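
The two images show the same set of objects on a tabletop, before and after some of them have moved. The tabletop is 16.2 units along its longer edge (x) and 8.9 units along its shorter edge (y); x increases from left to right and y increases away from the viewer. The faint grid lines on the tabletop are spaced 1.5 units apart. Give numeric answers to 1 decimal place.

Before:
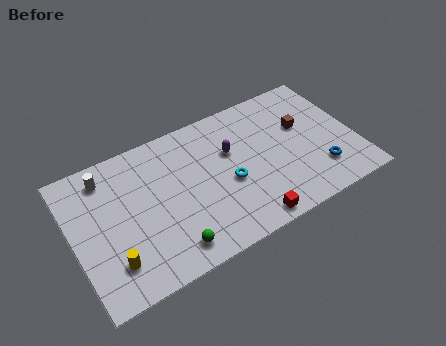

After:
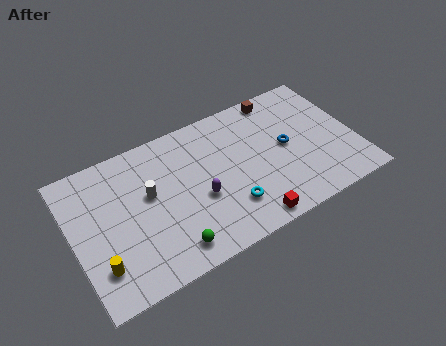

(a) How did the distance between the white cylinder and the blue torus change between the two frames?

-4.9

Before: roughly 12.8 units apart; after: 7.9. That's 4.9 units closer together.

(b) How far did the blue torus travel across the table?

2.9

From (13.9, 2.2) to (12.3, 4.6), the blue torus covered √(1.6² + 2.4²) ≈ 2.9 units.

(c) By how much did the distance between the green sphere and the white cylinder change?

-2.8

The distance was about 6.7 in the first image and 3.9 in the second, so they moved 2.8 units closer together.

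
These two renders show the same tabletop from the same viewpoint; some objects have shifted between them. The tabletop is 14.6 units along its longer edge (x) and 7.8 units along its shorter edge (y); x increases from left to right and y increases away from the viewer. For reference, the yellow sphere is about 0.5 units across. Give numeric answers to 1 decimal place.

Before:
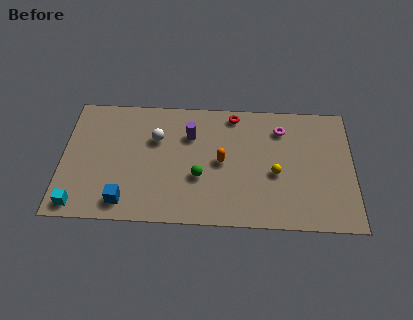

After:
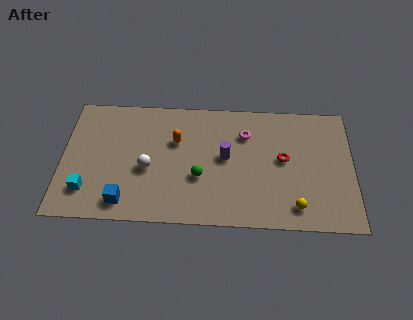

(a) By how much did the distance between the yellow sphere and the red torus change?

-1.2

They were about 4.2 units apart before and 3.0 after — 1.2 units closer together.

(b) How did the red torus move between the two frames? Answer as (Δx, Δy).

(2.5, -2.7)

The red torus was at about (8.6, 6.9) and moved to about (11.1, 4.2).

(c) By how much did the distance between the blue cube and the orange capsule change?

-0.9

Before: roughly 5.5 units apart; after: 4.6. That's 0.9 units closer together.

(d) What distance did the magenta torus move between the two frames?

1.8

The magenta torus was near (11.0, 6.1) before and (9.2, 5.7) after, so it travelled √(1.8² + 0.4²) ≈ 1.8 units.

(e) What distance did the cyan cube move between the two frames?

1.0

From (0.9, 0.9) to (1.3, 1.8), the cyan cube covered √(0.4² + 0.9²) ≈ 1.0 units.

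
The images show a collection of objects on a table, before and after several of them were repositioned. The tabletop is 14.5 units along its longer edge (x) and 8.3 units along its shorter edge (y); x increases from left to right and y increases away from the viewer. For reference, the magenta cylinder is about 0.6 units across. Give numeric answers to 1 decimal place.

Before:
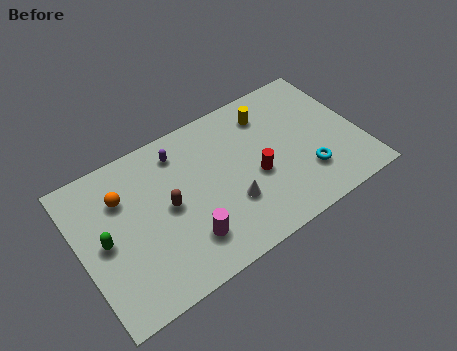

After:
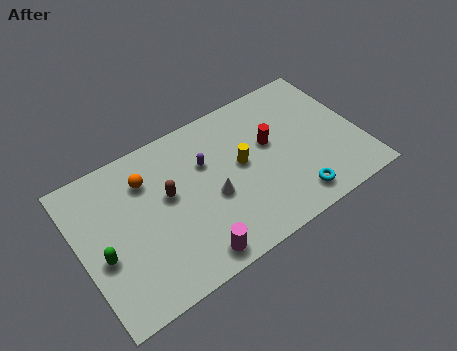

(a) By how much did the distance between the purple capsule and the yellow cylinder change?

-2.7

Before: roughly 4.7 units apart; after: 2.0. That's 2.7 units closer together.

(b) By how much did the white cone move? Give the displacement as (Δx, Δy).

(-0.8, 0.8)

The white cone started near (7.5, 2.7) and ended near (6.7, 3.5).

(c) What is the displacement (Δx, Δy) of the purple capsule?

(1.2, -1.3)

The purple capsule started near (5.5, 6.8) and ended near (6.7, 5.5).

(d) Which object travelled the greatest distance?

the yellow cylinder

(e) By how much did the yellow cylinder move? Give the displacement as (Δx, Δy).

(-1.8, -2.1)

The yellow cylinder was at about (10.2, 6.6) and moved to about (8.4, 4.5).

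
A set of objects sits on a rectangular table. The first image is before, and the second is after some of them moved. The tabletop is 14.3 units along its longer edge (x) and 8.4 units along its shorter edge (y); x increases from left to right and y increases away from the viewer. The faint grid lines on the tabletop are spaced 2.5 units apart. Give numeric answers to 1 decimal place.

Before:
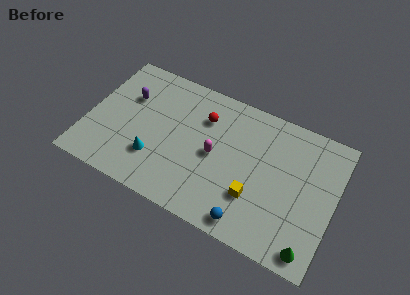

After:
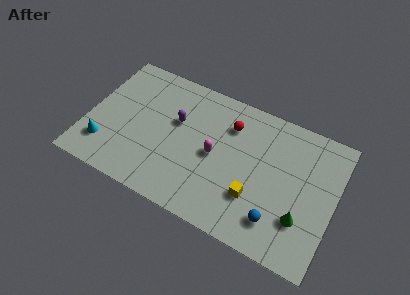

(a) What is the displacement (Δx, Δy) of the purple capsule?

(2.9, -0.4)

The purple capsule started near (2.1, 5.6) and ended near (5.0, 5.2).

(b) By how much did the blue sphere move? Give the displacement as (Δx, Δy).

(1.5, 0.8)

The blue sphere started near (9.8, 1.0) and ended near (11.3, 1.8).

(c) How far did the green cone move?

1.7

From (13.3, 1.0) to (12.6, 2.5), the green cone covered √(0.7² + 1.5²) ≈ 1.7 units.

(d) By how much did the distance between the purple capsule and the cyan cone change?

+1.2

The distance was about 3.8 in the first image and 5.0 in the second, so they moved 1.2 units further apart.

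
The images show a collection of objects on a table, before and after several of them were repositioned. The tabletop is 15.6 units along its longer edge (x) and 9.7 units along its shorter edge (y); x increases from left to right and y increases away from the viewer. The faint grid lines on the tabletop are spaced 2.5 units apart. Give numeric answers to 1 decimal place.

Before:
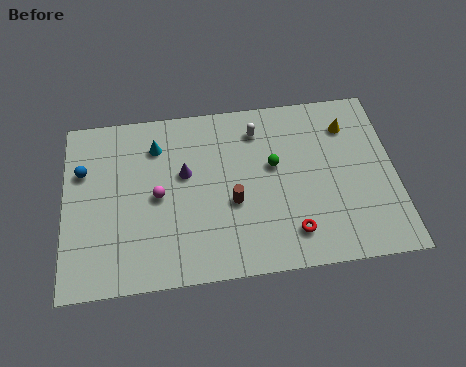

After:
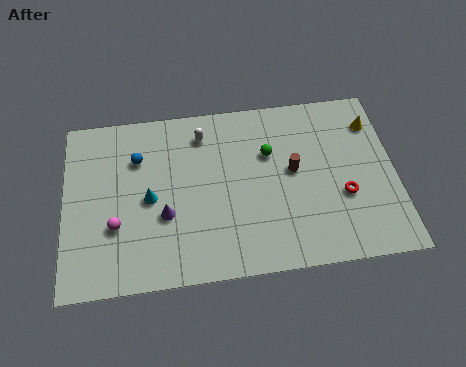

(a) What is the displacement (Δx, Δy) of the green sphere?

(-0.2, 0.7)

From the two frames, the green sphere sits at roughly (9.9, 5.7) before and (9.7, 6.4) after.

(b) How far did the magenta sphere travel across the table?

2.4

The magenta sphere moved from about (4.4, 4.7) to (2.4, 3.3), a distance of √(2.0² + 1.4²) ≈ 2.4.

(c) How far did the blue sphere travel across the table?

2.6

The blue sphere moved from about (0.9, 6.5) to (3.5, 6.9), a distance of √(2.6² + 0.4²) ≈ 2.6.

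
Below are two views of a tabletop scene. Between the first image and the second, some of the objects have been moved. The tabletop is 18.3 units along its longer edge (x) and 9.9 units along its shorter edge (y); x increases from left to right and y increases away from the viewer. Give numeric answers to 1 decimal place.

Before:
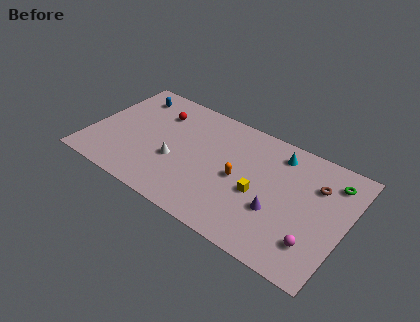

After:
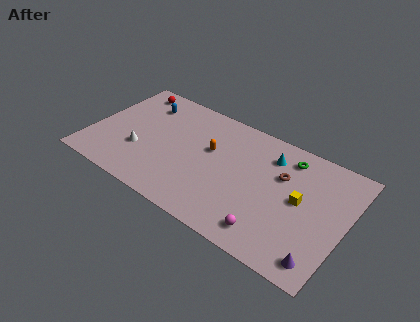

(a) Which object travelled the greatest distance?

the purple cone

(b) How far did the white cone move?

2.6

The white cone moved from about (6.3, 3.8) to (3.7, 3.4), a distance of √(2.6² + 0.4²) ≈ 2.6.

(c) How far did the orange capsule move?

2.6

From (10.8, 4.7) to (8.5, 6.0), the orange capsule covered √(2.3² + 1.3²) ≈ 2.6 units.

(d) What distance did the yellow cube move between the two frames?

3.0

From (12.3, 4.2) to (15.1, 5.2), the yellow cube covered √(2.8² + 1.0²) ≈ 3.0 units.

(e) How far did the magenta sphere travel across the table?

3.1

The magenta sphere was near (16.5, 2.4) before and (13.5, 1.6) after, so it travelled √(3.0² + 0.8²) ≈ 3.1 units.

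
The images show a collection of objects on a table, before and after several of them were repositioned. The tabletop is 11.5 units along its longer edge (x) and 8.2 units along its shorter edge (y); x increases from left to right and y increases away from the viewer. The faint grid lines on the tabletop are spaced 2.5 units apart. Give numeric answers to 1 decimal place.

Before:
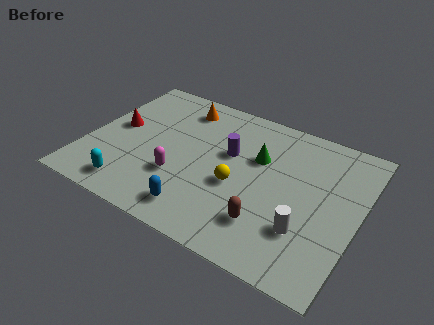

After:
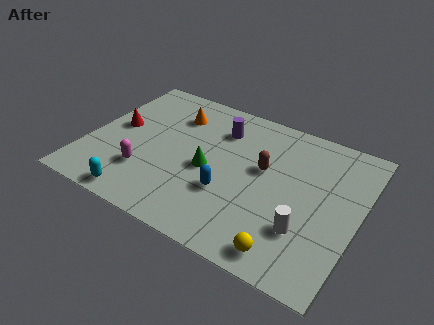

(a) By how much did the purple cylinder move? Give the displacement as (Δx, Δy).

(-0.6, 1.2)

The purple cylinder was at about (5.9, 5.0) and moved to about (5.3, 6.2).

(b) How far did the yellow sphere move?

3.5

The yellow sphere was near (6.5, 3.4) before and (9.0, 1.0) after, so it travelled √(2.5² + 2.4²) ≈ 3.5 units.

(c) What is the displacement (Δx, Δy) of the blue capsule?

(1.0, 1.5)

The blue capsule was at about (5.2, 1.3) and moved to about (6.2, 2.8).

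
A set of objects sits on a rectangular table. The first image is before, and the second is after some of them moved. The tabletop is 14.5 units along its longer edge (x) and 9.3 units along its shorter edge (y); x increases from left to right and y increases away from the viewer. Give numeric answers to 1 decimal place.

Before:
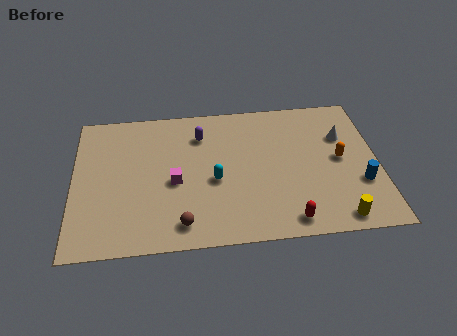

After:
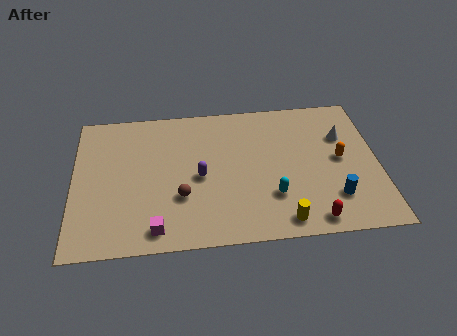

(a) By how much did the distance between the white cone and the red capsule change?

-0.3

They were about 5.9 units apart before and 5.6 after — 0.3 units closer together.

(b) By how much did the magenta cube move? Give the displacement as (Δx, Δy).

(-0.9, -2.9)

From the two frames, the magenta cube sits at roughly (4.8, 4.1) before and (3.9, 1.2) after.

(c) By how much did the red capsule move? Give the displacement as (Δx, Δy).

(1.1, -0.1)

The red capsule was at about (10.1, 1.1) and moved to about (11.2, 1.0).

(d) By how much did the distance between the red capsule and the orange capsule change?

-0.4

The distance was about 4.5 in the first image and 4.1 in the second, so they moved 0.4 units closer together.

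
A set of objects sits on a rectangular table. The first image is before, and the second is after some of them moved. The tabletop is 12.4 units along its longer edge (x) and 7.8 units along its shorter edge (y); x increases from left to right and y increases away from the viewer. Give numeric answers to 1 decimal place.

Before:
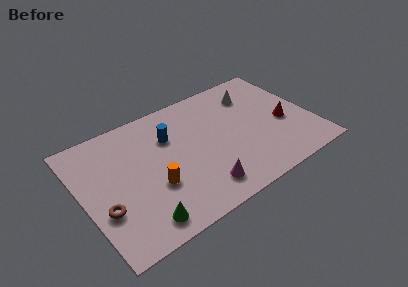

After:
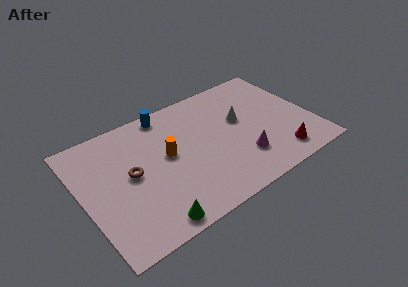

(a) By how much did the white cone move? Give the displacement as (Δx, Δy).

(-1.0, -1.4)

The white cone started near (9.7, 6.0) and ended near (8.7, 4.6).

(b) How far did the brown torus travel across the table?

2.2

From (0.9, 2.7) to (2.6, 4.1), the brown torus covered √(1.7² + 1.4²) ≈ 2.2 units.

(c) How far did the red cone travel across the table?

2.1

From (10.9, 3.3) to (10.2, 1.3), the red cone covered √(0.7² + 2.0²) ≈ 2.1 units.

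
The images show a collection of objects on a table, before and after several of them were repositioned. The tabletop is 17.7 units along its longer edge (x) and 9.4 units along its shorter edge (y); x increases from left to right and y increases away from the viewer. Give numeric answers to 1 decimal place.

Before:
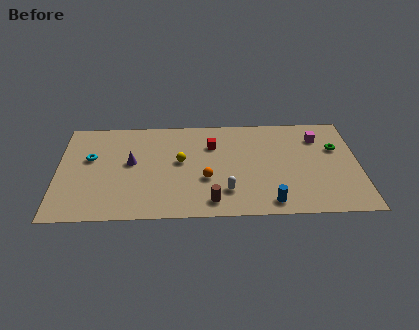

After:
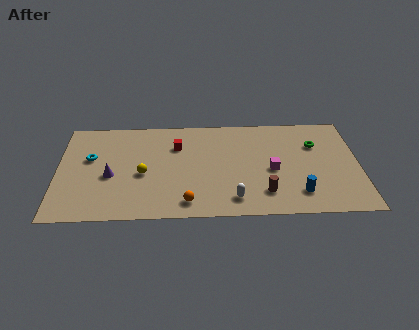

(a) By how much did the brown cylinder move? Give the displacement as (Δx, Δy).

(3.1, 0.7)

From the two frames, the brown cylinder sits at roughly (9.0, 1.4) before and (12.1, 2.1) after.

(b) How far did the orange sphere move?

2.4

The orange sphere was near (8.7, 3.5) before and (7.6, 1.4) after, so it travelled √(1.1² + 2.1²) ≈ 2.4 units.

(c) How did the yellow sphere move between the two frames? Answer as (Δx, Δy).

(-2.2, -1.1)

The yellow sphere was at about (7.2, 5.2) and moved to about (5.0, 4.1).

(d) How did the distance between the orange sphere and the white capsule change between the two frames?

+1.0

They were about 1.7 units apart before and 2.7 after — 1.0 units further apart.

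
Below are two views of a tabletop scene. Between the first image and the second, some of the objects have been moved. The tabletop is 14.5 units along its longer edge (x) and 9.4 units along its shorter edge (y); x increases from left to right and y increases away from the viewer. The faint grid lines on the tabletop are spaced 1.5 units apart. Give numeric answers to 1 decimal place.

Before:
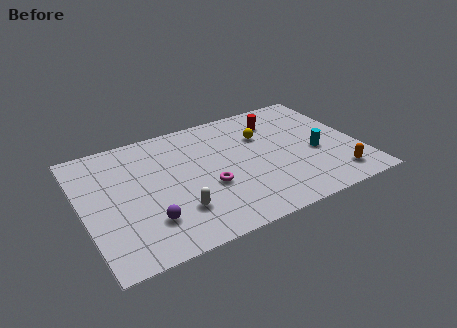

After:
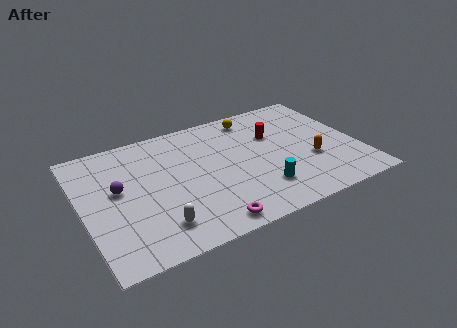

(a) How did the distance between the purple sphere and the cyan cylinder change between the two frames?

-1.5

Before: roughly 9.2 units apart; after: 7.7. That's 1.5 units closer together.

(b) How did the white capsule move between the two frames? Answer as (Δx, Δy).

(-1.1, -0.6)

The white capsule started near (4.6, 2.5) and ended near (3.5, 1.9).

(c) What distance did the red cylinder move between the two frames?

1.1

The red cylinder was near (10.6, 7.3) before and (10.3, 6.2) after, so it travelled √(0.3² + 1.1²) ≈ 1.1 units.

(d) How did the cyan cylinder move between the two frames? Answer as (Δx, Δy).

(-3.2, -1.6)

The cyan cylinder started near (12.2, 3.9) and ended near (9.0, 2.3).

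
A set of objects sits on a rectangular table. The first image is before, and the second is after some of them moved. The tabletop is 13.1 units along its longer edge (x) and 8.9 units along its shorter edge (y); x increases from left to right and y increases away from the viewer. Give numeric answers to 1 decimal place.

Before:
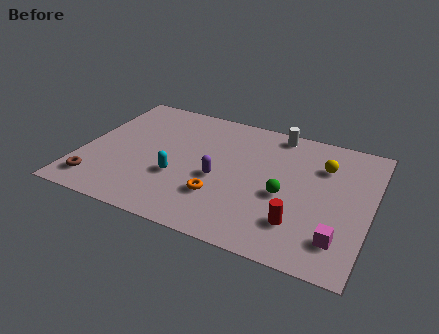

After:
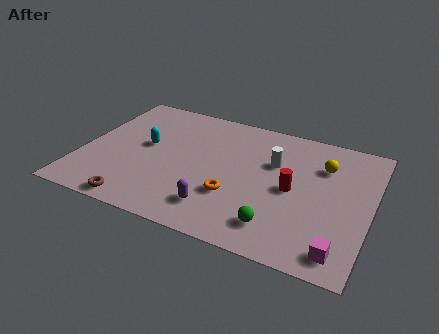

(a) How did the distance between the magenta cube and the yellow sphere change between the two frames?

+0.7

They were about 4.6 units apart before and 5.3 after — 0.7 units further apart.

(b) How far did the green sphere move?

2.1

The green sphere moved from about (9.3, 3.8) to (9.2, 1.7), a distance of √(0.1² + 2.1²) ≈ 2.1.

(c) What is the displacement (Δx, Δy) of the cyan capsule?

(-1.7, 1.7)

From the two frames, the cyan capsule sits at roughly (4.5, 3.2) before and (2.8, 4.9) after.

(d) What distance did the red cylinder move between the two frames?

2.2

The red cylinder was near (10.1, 2.2) before and (9.6, 4.3) after, so it travelled √(0.5² + 2.1²) ≈ 2.2 units.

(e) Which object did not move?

the yellow sphere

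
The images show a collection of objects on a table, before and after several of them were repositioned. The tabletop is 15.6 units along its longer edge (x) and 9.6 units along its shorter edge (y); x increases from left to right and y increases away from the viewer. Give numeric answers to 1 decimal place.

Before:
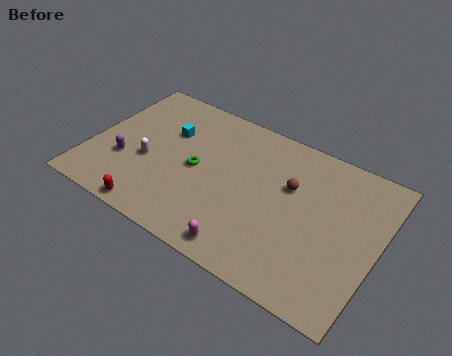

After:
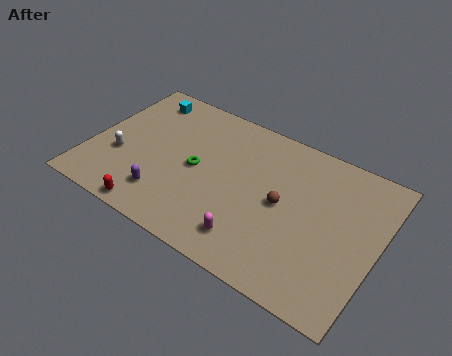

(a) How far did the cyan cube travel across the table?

2.5

The cyan cube moved from about (3.9, 6.4) to (2.1, 8.1), a distance of √(1.8² + 1.7²) ≈ 2.5.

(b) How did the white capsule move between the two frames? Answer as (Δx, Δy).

(-1.5, -0.4)

From the two frames, the white capsule sits at roughly (3.2, 3.9) before and (1.7, 3.5) after.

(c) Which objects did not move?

the green torus and the red capsule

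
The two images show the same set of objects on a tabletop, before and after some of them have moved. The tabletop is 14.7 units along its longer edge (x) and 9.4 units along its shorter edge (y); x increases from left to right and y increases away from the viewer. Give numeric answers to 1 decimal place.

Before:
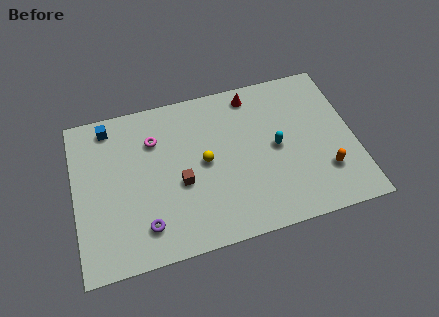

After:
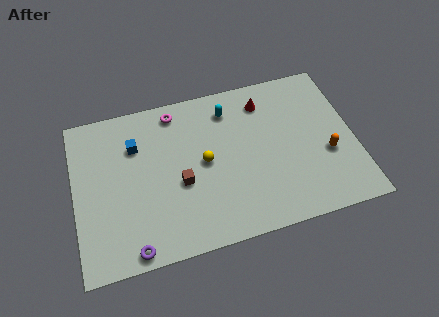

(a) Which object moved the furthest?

the cyan capsule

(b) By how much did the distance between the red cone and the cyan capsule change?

-1.7

They were about 3.6 units apart before and 1.9 after — 1.7 units closer together.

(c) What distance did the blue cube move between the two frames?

2.0

The blue cube was near (2.0, 8.2) before and (3.3, 6.7) after, so it travelled √(1.3² + 1.5²) ≈ 2.0 units.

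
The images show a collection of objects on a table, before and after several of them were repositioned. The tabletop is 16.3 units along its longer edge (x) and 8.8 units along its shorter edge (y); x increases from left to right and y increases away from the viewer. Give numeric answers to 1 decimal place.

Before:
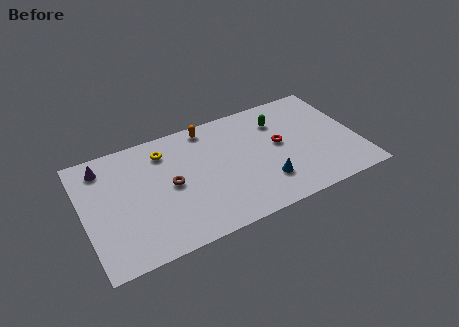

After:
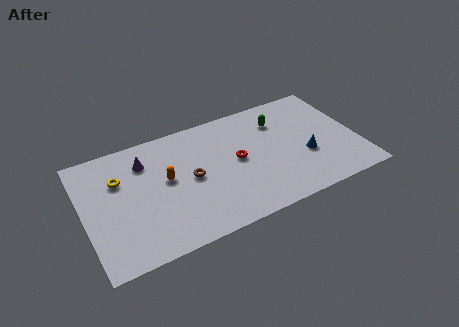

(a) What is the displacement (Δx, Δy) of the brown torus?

(1.2, 0.0)

The brown torus was at about (5.1, 4.4) and moved to about (6.3, 4.4).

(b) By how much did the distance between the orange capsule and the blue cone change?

+2.2

The distance was about 6.2 in the first image and 8.4 in the second, so they moved 2.2 units further apart.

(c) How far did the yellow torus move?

3.0

The yellow torus moved from about (5.0, 7.0) to (2.2, 6.0), a distance of √(2.8² + 1.0²) ≈ 3.0.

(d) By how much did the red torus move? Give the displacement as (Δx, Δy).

(-2.6, -0.2)

The red torus was at about (11.7, 4.8) and moved to about (9.1, 4.6).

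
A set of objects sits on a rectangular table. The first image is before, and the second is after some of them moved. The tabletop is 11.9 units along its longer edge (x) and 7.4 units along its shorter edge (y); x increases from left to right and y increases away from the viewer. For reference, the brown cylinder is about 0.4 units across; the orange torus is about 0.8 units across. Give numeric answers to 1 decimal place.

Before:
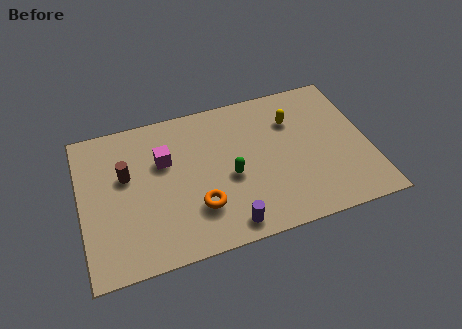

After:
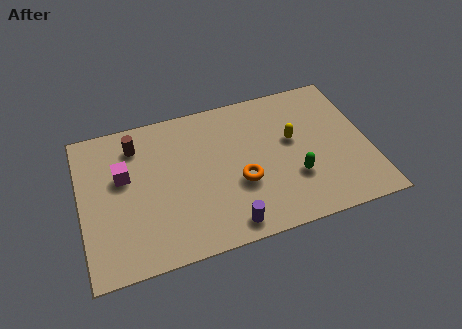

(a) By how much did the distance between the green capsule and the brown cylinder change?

+2.8

Before: roughly 4.4 units apart; after: 7.2. That's 2.8 units further apart.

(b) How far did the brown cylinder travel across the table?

1.5

The brown cylinder was near (1.9, 4.5) before and (2.4, 5.9) after, so it travelled √(0.5² + 1.4²) ≈ 1.5 units.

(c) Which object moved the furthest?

the green capsule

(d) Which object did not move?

the purple cylinder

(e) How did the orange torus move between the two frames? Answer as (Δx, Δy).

(1.8, 0.7)

The orange torus started near (4.7, 2.1) and ended near (6.5, 2.8).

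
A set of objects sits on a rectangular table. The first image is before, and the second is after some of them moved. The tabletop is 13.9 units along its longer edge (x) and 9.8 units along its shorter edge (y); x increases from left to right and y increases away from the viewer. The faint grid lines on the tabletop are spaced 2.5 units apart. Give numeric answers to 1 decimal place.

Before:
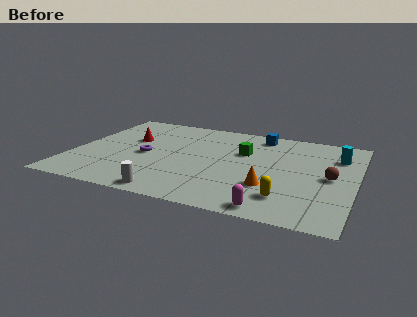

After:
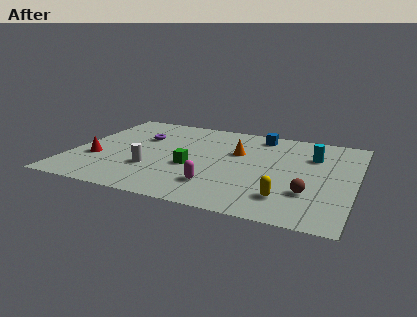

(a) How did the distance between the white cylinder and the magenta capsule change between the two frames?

-1.5

They were about 4.9 units apart before and 3.4 after — 1.5 units closer together.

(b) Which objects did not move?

the blue cube and the yellow capsule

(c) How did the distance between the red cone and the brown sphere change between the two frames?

+0.3

They were about 10.2 units apart before and 10.5 after — 0.3 units further apart.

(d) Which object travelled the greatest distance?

the orange cone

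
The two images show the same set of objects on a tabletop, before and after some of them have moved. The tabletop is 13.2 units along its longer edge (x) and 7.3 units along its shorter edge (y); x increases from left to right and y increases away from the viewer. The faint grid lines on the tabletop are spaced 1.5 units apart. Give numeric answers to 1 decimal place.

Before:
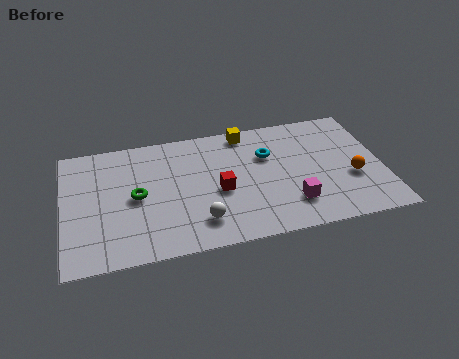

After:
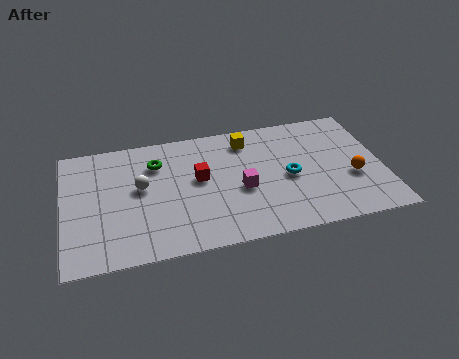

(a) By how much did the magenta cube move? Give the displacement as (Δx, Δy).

(-2.0, 1.3)

The magenta cube was at about (9.3, 1.8) and moved to about (7.3, 3.1).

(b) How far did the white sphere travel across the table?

3.4

The white sphere moved from about (5.5, 1.6) to (3.2, 4.1), a distance of √(2.3² + 2.5²) ≈ 3.4.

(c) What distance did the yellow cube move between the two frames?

0.5

From (7.7, 6.5) to (7.7, 6.0), the yellow cube covered √(0.0² + 0.5²) ≈ 0.5 units.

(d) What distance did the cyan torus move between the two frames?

1.7

The cyan torus was near (8.5, 4.9) before and (9.3, 3.4) after, so it travelled √(0.8² + 1.5²) ≈ 1.7 units.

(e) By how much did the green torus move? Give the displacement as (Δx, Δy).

(0.9, 1.8)

The green torus started near (3.0, 3.6) and ended near (3.9, 5.4).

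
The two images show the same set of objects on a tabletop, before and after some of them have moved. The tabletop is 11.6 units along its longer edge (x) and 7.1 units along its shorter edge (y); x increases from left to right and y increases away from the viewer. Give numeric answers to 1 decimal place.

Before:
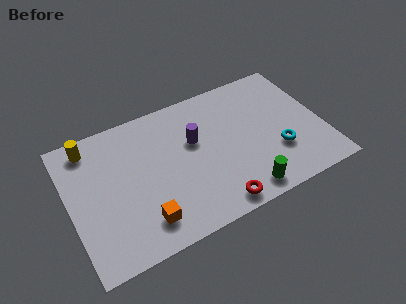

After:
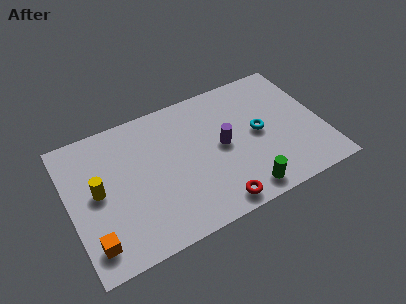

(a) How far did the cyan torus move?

1.5

From (9.4, 2.3) to (8.7, 3.6), the cyan torus covered √(0.7² + 1.3²) ≈ 1.5 units.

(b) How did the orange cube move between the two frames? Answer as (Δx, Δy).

(-2.3, -0.1)

From the two frames, the orange cube sits at roughly (3.1, 1.4) before and (0.8, 1.3) after.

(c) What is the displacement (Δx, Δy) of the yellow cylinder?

(0.1, -2.4)

From the two frames, the yellow cylinder sits at roughly (1.2, 6.1) before and (1.3, 3.7) after.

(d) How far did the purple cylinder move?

1.4

The purple cylinder moved from about (5.8, 4.4) to (7.0, 3.6), a distance of √(1.2² + 0.8²) ≈ 1.4.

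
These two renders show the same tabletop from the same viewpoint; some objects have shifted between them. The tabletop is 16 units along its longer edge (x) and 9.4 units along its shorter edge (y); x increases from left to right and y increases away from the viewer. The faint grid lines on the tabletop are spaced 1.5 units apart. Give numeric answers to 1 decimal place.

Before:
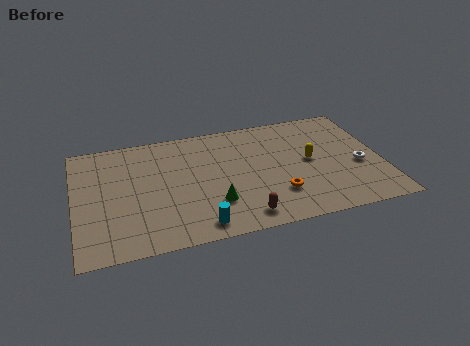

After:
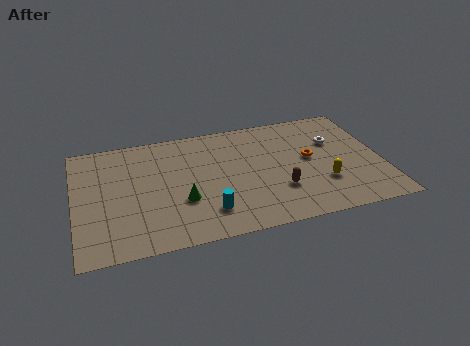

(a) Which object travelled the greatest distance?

the orange torus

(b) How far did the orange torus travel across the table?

3.1

From (10.4, 2.6) to (12.3, 5.1), the orange torus covered √(1.9² + 2.5²) ≈ 3.1 units.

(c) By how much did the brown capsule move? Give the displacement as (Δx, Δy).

(2.0, 1.6)

From the two frames, the brown capsule sits at roughly (8.5, 1.3) before and (10.5, 2.9) after.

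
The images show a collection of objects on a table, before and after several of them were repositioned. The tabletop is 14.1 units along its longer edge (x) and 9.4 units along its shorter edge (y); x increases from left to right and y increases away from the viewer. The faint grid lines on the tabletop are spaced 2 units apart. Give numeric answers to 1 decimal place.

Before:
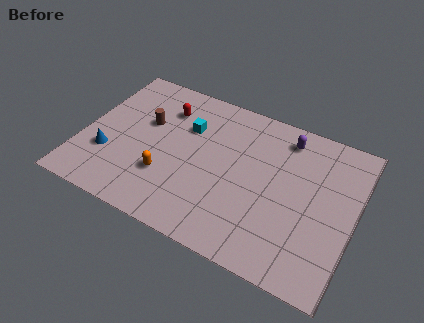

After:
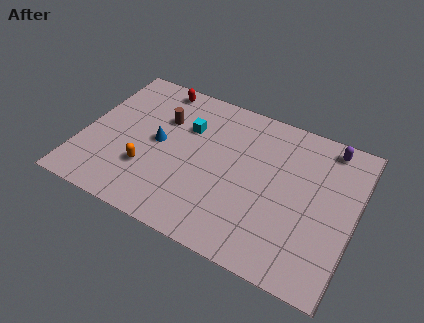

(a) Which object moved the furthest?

the blue cone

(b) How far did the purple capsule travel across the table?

2.2

The purple capsule was near (10.2, 7.9) before and (12.4, 8.3) after, so it travelled √(2.2² + 0.4²) ≈ 2.2 units.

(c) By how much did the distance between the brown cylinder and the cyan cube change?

-0.9

The distance was about 2.2 in the first image and 1.3 in the second, so they moved 0.9 units closer together.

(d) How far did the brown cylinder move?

1.0

From (3.1, 5.8) to (3.9, 6.4), the brown cylinder covered √(0.8² + 0.6²) ≈ 1.0 units.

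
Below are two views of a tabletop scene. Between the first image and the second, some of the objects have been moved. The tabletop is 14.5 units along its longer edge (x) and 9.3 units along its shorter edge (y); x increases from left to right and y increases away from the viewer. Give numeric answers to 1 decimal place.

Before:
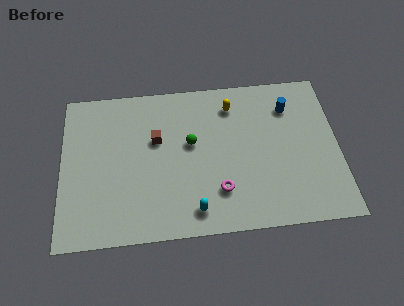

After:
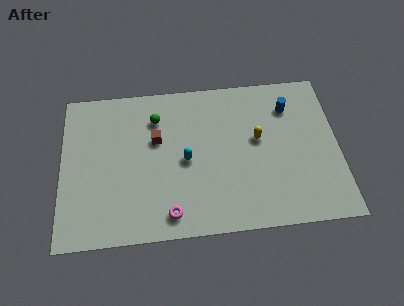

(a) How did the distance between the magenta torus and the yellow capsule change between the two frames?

+1.0

The distance was about 5.2 in the first image and 6.2 in the second, so they moved 1.0 units further apart.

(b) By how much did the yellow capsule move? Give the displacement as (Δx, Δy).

(1.3, -2.2)

The yellow capsule was at about (9.0, 7.5) and moved to about (10.3, 5.3).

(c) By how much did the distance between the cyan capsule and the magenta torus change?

+1.6

They were about 1.6 units apart before and 3.2 after — 1.6 units further apart.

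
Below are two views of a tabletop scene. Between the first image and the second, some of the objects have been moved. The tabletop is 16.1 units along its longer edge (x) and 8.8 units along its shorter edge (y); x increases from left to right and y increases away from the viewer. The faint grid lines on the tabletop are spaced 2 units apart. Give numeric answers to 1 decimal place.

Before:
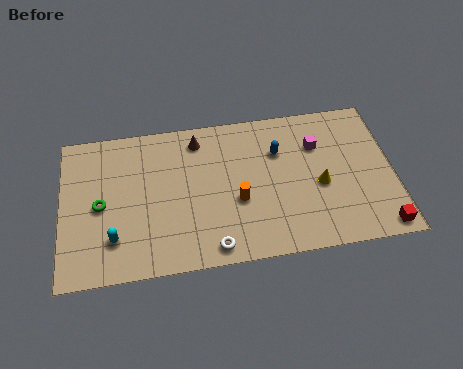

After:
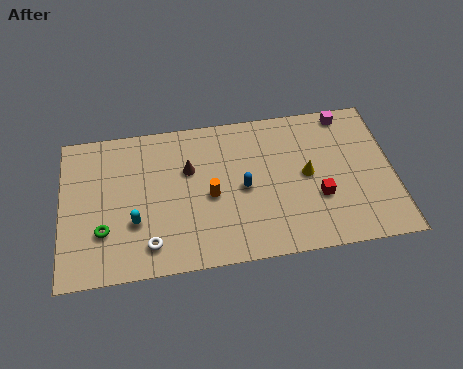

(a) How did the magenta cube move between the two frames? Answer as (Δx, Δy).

(1.5, 1.7)

The magenta cube started near (12.5, 6.2) and ended near (14.0, 7.9).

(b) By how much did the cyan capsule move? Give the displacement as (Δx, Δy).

(1.0, 0.8)

The cyan capsule was at about (2.5, 2.2) and moved to about (3.5, 3.0).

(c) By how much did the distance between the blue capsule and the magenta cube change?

+4.5

Before: roughly 1.9 units apart; after: 6.4. That's 4.5 units further apart.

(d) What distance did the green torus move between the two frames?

1.5

The green torus moved from about (1.9, 4.2) to (2.0, 2.7), a distance of √(0.1² + 1.5²) ≈ 1.5.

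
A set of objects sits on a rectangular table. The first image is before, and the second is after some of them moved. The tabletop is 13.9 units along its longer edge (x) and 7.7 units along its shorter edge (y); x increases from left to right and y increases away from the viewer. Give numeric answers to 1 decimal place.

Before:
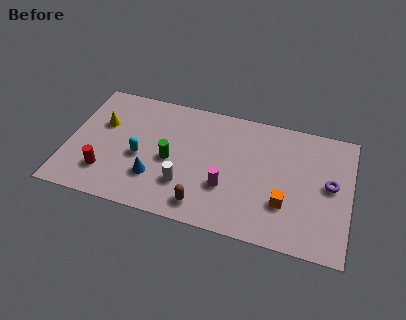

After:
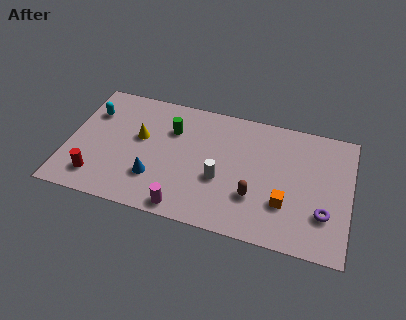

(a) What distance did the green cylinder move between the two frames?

1.9

The green cylinder was near (5.1, 3.5) before and (5.0, 5.4) after, so it travelled √(0.1² + 1.9²) ≈ 1.9 units.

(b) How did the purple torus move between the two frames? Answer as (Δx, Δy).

(-0.2, -1.8)

The purple torus was at about (12.9, 4.1) and moved to about (12.7, 2.3).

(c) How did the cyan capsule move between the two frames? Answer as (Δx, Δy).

(-2.6, 2.2)

The cyan capsule was at about (3.6, 3.3) and moved to about (1.0, 5.5).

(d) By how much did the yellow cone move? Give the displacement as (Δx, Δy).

(1.9, -0.4)

The yellow cone started near (1.6, 4.9) and ended near (3.5, 4.5).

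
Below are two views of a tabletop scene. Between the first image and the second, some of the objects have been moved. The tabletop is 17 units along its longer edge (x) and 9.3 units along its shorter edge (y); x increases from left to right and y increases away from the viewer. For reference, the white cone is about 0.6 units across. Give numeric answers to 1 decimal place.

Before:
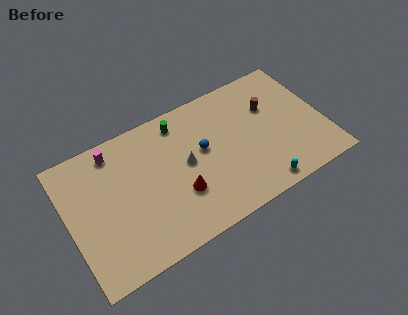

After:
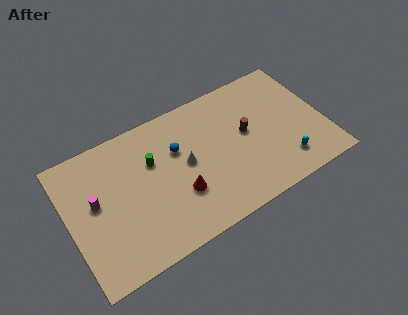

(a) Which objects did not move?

the white cone and the red cone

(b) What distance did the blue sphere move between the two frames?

1.8

The blue sphere was near (9.0, 5.3) before and (7.4, 6.1) after, so it travelled √(1.6² + 0.8²) ≈ 1.8 units.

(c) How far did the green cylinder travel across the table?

2.8

From (7.8, 7.9) to (5.7, 6.1), the green cylinder covered √(2.1² + 1.8²) ≈ 2.8 units.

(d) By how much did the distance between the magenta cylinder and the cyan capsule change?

+1.4

Before: roughly 11.2 units apart; after: 12.6. That's 1.4 units further apart.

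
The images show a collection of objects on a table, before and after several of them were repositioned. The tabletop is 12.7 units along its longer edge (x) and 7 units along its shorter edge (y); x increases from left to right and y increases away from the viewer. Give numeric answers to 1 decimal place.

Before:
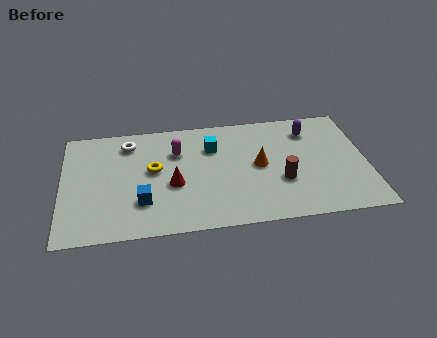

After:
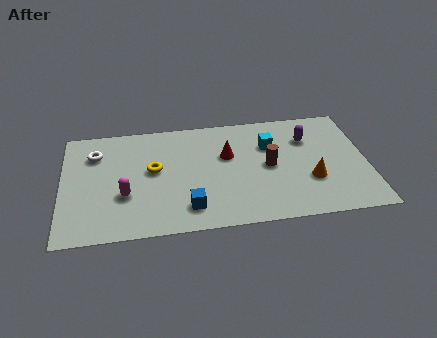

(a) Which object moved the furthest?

the magenta capsule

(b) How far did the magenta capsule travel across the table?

3.3

The magenta capsule was near (4.8, 4.9) before and (2.6, 2.5) after, so it travelled √(2.2² + 2.4²) ≈ 3.3 units.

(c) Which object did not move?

the yellow torus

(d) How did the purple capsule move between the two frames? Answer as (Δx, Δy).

(-0.1, -0.5)

The purple capsule started near (10.4, 5.5) and ended near (10.3, 5.0).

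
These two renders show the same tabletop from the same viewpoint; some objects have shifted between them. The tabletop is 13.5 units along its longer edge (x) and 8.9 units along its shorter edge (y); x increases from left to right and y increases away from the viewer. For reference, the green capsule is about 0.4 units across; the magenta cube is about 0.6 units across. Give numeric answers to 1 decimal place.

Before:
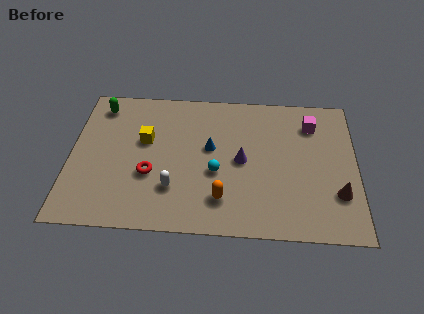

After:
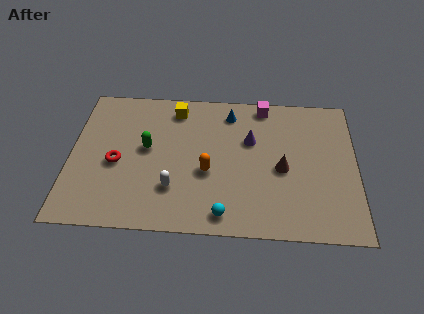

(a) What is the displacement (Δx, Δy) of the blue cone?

(0.9, 2.3)

From the two frames, the blue cone sits at roughly (6.6, 5.1) before and (7.5, 7.4) after.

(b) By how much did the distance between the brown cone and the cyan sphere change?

-1.8

They were about 5.8 units apart before and 4.0 after — 1.8 units closer together.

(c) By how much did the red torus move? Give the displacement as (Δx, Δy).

(-1.6, 0.6)

From the two frames, the red torus sits at roughly (3.8, 3.3) before and (2.2, 3.9) after.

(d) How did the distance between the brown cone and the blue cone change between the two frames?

-2.3

The distance was about 6.5 in the first image and 4.2 in the second, so they moved 2.3 units closer together.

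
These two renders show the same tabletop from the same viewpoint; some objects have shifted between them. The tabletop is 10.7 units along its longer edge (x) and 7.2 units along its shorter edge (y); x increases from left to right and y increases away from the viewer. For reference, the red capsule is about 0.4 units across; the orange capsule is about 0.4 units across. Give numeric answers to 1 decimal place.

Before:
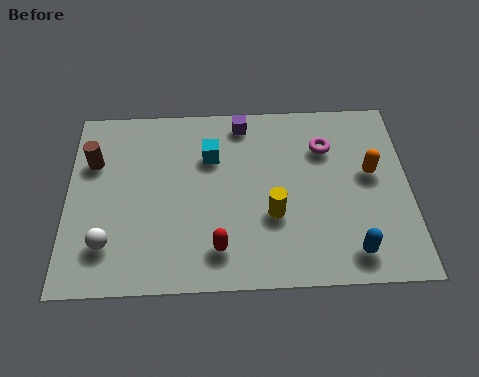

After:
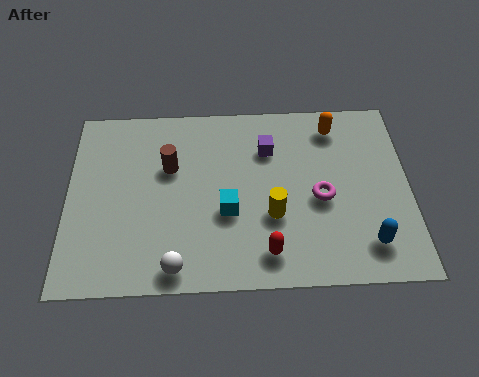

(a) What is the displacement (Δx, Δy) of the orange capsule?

(-1.1, 1.9)

From the two frames, the orange capsule sits at roughly (9.5, 4.1) before and (8.4, 6.0) after.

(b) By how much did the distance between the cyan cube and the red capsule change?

-1.6

They were about 3.6 units apart before and 2.0 after — 1.6 units closer together.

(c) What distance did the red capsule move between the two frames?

1.5

The red capsule was near (4.7, 1.4) before and (6.2, 1.2) after, so it travelled √(1.5² + 0.2²) ≈ 1.5 units.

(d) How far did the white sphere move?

2.3

From (1.3, 1.7) to (3.4, 0.8), the white sphere covered √(2.1² + 0.9²) ≈ 2.3 units.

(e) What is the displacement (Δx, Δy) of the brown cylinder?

(2.4, -0.3)

From the two frames, the brown cylinder sits at roughly (0.8, 4.9) before and (3.2, 4.6) after.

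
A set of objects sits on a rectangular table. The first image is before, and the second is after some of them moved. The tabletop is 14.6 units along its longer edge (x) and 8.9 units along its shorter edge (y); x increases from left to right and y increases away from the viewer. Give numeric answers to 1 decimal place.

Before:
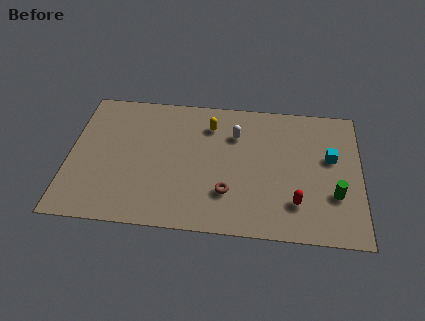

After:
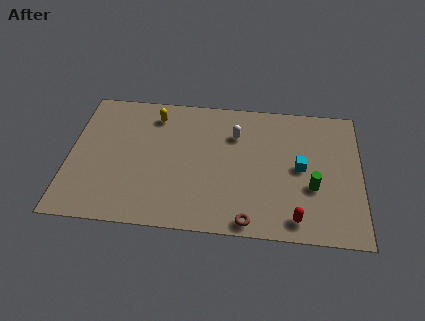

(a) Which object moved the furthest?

the yellow capsule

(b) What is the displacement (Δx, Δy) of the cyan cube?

(-1.5, -0.8)

The cyan cube started near (13.1, 5.3) and ended near (11.6, 4.5).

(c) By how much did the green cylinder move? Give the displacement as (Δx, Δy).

(-1.1, 0.4)

The green cylinder started near (13.3, 2.9) and ended near (12.2, 3.3).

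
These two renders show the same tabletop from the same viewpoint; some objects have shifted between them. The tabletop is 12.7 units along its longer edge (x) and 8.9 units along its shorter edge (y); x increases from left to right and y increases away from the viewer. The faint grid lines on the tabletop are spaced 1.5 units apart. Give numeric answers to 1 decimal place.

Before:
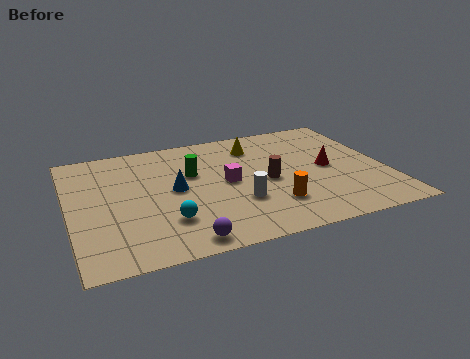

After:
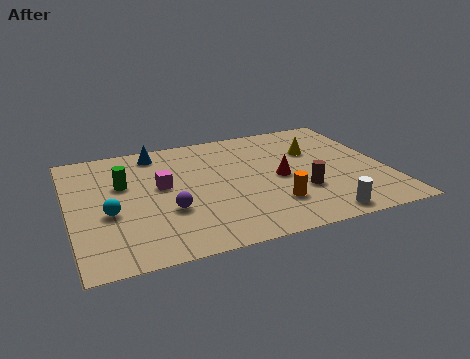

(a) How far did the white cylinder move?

3.6

The white cylinder moved from about (6.6, 2.9) to (9.6, 0.9), a distance of √(3.0² + 2.0²) ≈ 3.6.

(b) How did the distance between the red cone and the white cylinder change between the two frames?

-0.6

The distance was about 4.1 in the first image and 3.5 in the second, so they moved 0.6 units closer together.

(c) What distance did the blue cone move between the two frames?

3.1

From (4.2, 4.6) to (3.7, 7.7), the blue cone covered √(0.5² + 3.1²) ≈ 3.1 units.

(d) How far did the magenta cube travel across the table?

2.6

From (6.3, 4.5) to (3.7, 5.0), the magenta cube covered √(2.6² + 0.5²) ≈ 2.6 units.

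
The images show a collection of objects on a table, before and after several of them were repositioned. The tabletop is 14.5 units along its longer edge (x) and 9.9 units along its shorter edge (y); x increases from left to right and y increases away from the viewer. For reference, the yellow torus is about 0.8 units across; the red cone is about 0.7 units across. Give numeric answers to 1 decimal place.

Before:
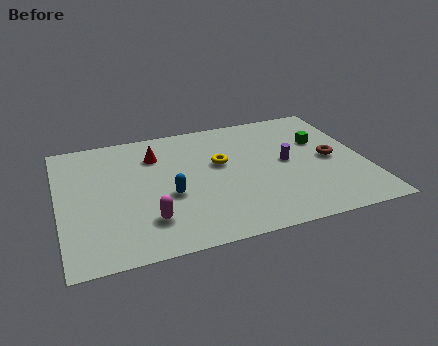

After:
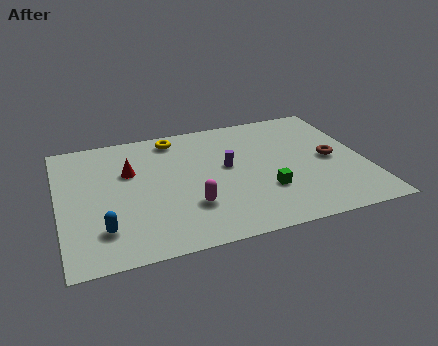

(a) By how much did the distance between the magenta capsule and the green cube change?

-5.9

Before: roughly 9.5 units apart; after: 3.6. That's 5.9 units closer together.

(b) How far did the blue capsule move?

3.6

The blue capsule was near (5.1, 4.0) before and (1.9, 2.3) after, so it travelled √(3.2² + 1.7²) ≈ 3.6 units.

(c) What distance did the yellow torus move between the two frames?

3.4

The yellow torus was near (7.7, 5.9) before and (5.7, 8.6) after, so it travelled √(2.0² + 2.7²) ≈ 3.4 units.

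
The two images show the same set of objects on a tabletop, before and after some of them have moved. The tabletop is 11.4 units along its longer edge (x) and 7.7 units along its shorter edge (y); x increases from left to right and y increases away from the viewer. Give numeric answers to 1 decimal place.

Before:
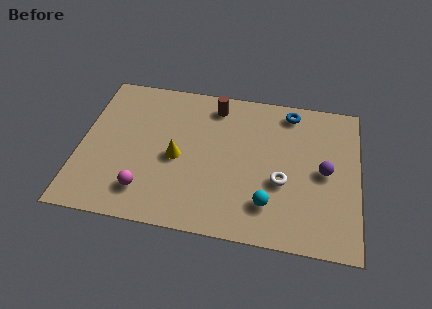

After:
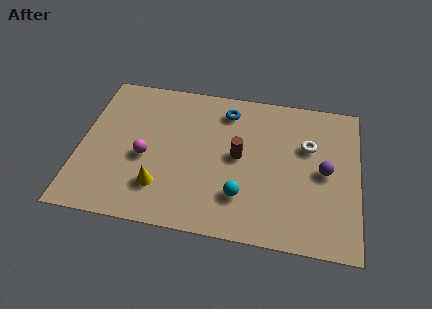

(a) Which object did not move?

the purple sphere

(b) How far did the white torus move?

2.2

From (8.3, 3.0) to (9.3, 5.0), the white torus covered √(1.0² + 2.0²) ≈ 2.2 units.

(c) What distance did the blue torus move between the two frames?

2.6

From (8.5, 6.7) to (5.9, 6.3), the blue torus covered √(2.6² + 0.4²) ≈ 2.6 units.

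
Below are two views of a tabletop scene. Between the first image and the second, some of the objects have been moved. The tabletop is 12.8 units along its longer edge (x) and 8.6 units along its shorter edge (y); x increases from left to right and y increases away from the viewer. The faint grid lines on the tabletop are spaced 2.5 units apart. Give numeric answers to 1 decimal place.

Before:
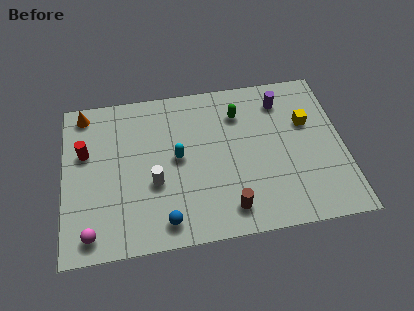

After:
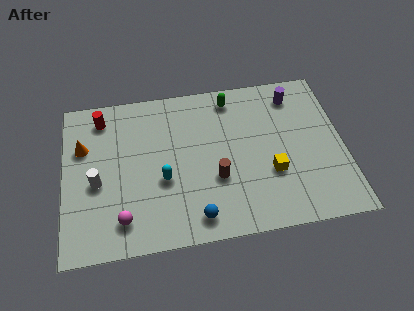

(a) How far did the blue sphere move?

1.4

From (4.5, 1.2) to (5.9, 1.2), the blue sphere covered √(1.4² + 0.0²) ≈ 1.4 units.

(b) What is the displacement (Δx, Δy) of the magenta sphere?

(1.4, 0.5)

The magenta sphere was at about (1.2, 1.1) and moved to about (2.6, 1.6).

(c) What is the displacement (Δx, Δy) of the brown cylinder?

(-0.5, 1.7)

From the two frames, the brown cylinder sits at roughly (7.4, 1.4) before and (6.9, 3.1) after.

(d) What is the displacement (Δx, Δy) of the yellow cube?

(-1.8, -2.5)

From the two frames, the yellow cube sits at roughly (11.2, 5.5) before and (9.4, 3.0) after.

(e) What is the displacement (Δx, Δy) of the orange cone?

(-0.1, -1.9)

The orange cone was at about (1.0, 7.6) and moved to about (0.9, 5.7).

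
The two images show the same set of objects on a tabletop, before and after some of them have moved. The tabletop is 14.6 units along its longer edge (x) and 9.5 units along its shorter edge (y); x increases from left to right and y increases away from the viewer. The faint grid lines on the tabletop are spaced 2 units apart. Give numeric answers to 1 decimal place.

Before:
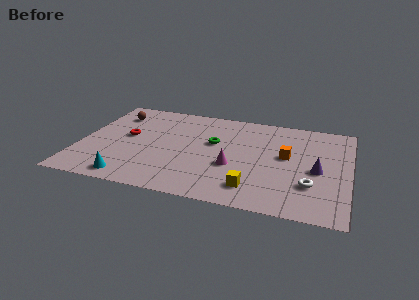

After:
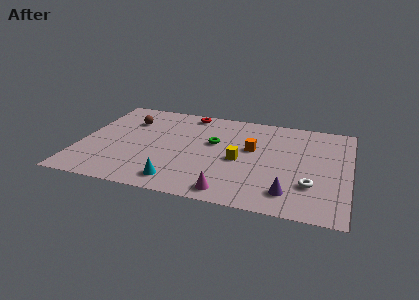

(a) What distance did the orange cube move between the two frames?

1.9

From (11.2, 5.3) to (9.3, 5.6), the orange cube covered √(1.9² + 0.3²) ≈ 1.9 units.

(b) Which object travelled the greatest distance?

the red torus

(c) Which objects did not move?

the green torus and the white torus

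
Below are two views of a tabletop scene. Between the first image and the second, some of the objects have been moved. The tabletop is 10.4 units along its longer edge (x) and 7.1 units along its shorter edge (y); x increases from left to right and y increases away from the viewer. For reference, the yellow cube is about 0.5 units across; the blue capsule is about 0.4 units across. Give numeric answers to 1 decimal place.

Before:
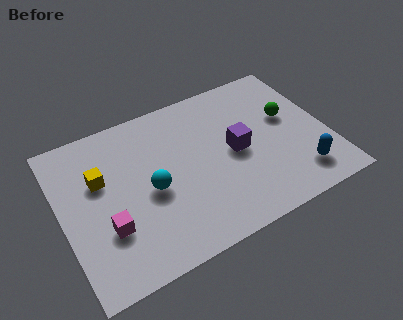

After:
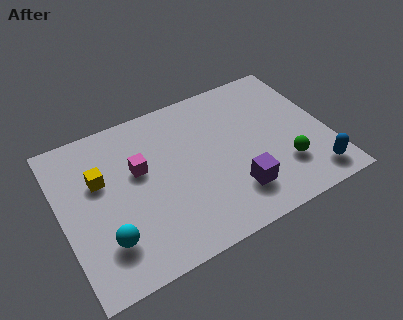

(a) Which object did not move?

the yellow cube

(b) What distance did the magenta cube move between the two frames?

2.5

The magenta cube moved from about (1.6, 2.3) to (3.1, 4.3), a distance of √(1.5² + 2.0²) ≈ 2.5.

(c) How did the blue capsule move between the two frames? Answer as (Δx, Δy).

(0.5, -0.3)

From the two frames, the blue capsule sits at roughly (9.0, 1.4) before and (9.5, 1.1) after.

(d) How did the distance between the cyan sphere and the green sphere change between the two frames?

+1.3

The distance was about 5.7 in the first image and 7.0 in the second, so they moved 1.3 units further apart.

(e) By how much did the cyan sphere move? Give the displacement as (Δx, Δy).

(-1.9, -1.4)

The cyan sphere started near (3.4, 3.2) and ended near (1.5, 1.8).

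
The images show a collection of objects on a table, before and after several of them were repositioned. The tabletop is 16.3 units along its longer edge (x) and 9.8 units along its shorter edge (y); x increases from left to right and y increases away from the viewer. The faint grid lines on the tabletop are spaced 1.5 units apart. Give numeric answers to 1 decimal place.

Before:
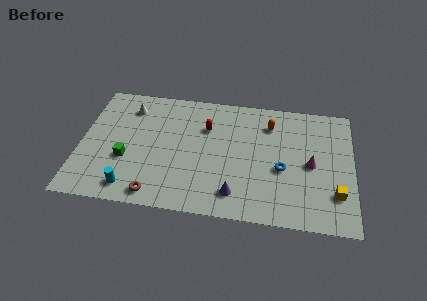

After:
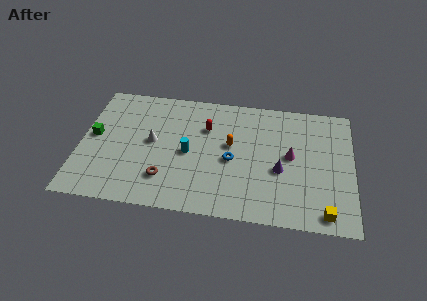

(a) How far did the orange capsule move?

3.0

From (11.3, 7.6) to (9.0, 5.6), the orange capsule covered √(2.3² + 2.0²) ≈ 3.0 units.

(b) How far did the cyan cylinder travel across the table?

4.6

The cyan cylinder was near (3.2, 1.4) before and (6.5, 4.6) after, so it travelled √(3.3² + 3.2²) ≈ 4.6 units.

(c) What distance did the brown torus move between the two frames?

1.4

From (4.7, 1.1) to (5.2, 2.4), the brown torus covered √(0.5² + 1.3²) ≈ 1.4 units.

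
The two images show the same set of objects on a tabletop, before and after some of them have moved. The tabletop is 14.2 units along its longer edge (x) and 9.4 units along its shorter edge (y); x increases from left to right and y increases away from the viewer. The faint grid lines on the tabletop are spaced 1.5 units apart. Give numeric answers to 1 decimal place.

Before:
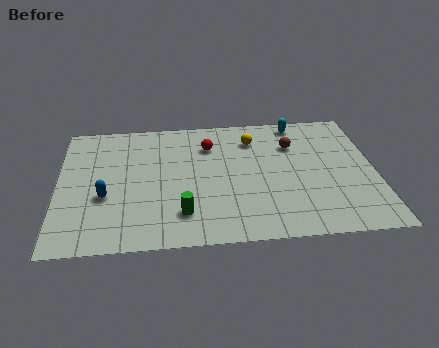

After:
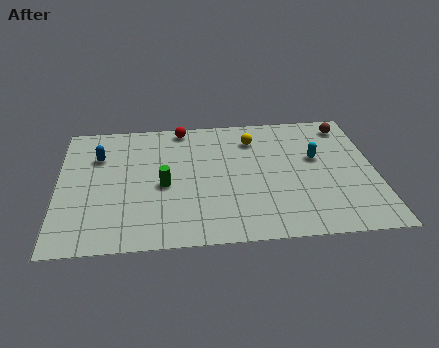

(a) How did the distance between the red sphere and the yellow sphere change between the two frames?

+1.4

The distance was about 2.0 in the first image and 3.4 in the second, so they moved 1.4 units further apart.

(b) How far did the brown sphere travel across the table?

2.8

The brown sphere was near (10.6, 6.7) before and (13.1, 8.0) after, so it travelled √(2.5² + 1.3²) ≈ 2.8 units.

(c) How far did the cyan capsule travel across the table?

2.9

From (10.9, 8.4) to (11.6, 5.6), the cyan capsule covered √(0.7² + 2.8²) ≈ 2.9 units.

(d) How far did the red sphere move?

1.9

The red sphere was near (6.8, 7.0) before and (5.6, 8.5) after, so it travelled √(1.2² + 1.5²) ≈ 1.9 units.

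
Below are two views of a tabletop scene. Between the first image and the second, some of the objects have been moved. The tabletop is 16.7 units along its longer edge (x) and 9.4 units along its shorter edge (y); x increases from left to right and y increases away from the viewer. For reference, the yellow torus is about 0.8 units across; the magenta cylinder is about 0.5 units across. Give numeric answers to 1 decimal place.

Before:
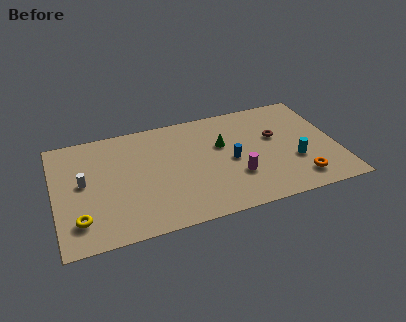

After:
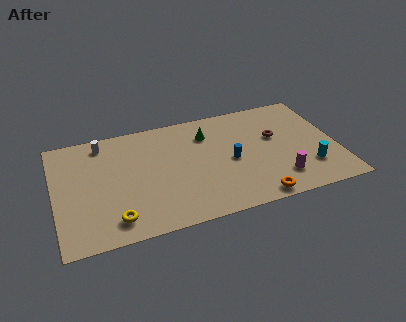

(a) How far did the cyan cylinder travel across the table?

1.1

The cyan cylinder was near (14.1, 3.3) before and (14.9, 2.5) after, so it travelled √(0.8² + 0.8²) ≈ 1.1 units.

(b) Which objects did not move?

the blue cylinder and the brown torus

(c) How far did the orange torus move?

2.8

The orange torus moved from about (14.2, 1.7) to (11.5, 0.9), a distance of √(2.7² + 0.8²) ≈ 2.8.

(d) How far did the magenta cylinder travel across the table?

2.7

The magenta cylinder moved from about (10.6, 3.0) to (13.1, 2.1), a distance of √(2.5² + 0.9²) ≈ 2.7.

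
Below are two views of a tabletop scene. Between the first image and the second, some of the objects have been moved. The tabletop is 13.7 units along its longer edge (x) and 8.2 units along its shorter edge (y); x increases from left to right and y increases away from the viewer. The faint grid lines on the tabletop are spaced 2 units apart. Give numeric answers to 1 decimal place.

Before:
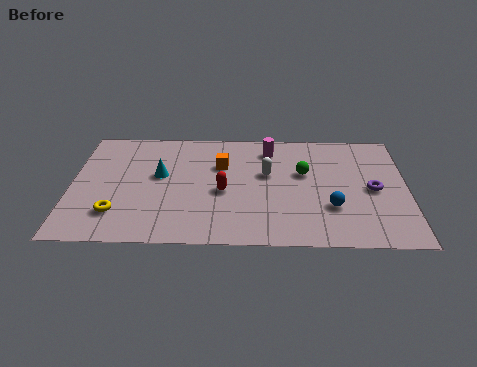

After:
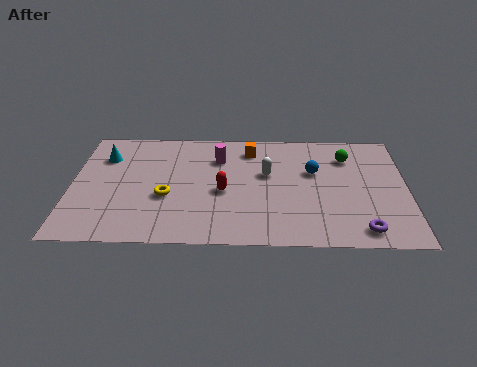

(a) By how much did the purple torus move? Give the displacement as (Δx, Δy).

(-0.5, -2.8)

The purple torus was at about (12.3, 3.9) and moved to about (11.8, 1.1).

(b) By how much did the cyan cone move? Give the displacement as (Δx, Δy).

(-2.3, 1.3)

The cyan cone was at about (3.6, 4.7) and moved to about (1.3, 6.0).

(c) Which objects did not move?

the white capsule and the red capsule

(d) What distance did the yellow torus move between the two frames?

2.3

The yellow torus moved from about (1.9, 2.0) to (3.9, 3.2), a distance of √(2.0² + 1.2²) ≈ 2.3.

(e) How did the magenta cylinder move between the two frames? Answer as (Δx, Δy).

(-2.1, -0.7)

From the two frames, the magenta cylinder sits at roughly (8.1, 6.7) before and (6.0, 6.0) after.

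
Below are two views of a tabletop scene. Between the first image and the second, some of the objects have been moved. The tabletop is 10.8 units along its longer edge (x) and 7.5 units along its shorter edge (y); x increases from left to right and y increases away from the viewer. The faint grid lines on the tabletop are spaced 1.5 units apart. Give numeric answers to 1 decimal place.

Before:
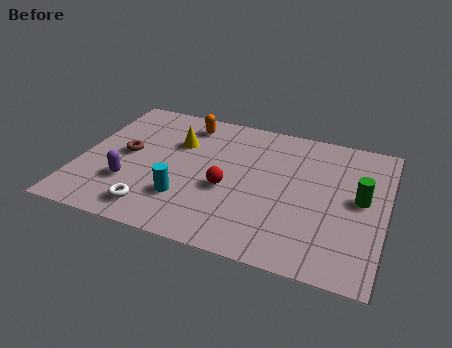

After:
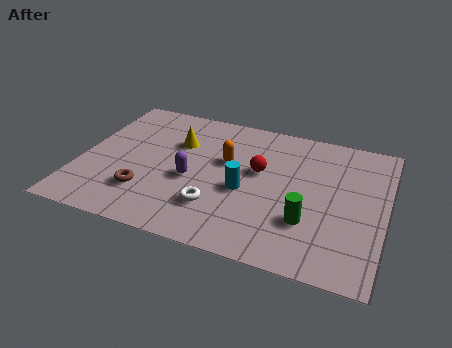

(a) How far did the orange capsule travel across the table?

2.3

From (3.5, 6.3) to (5.1, 4.6), the orange capsule covered √(1.6² + 1.7²) ≈ 2.3 units.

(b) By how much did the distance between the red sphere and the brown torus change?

+0.7

The distance was about 3.8 in the first image and 4.5 in the second, so they moved 0.7 units further apart.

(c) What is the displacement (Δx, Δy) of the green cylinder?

(-1.7, -1.7)

From the two frames, the green cylinder sits at roughly (9.9, 4.0) before and (8.2, 2.3) after.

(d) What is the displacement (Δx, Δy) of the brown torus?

(0.9, -1.9)

From the two frames, the brown torus sits at roughly (1.6, 3.9) before and (2.5, 2.0) after.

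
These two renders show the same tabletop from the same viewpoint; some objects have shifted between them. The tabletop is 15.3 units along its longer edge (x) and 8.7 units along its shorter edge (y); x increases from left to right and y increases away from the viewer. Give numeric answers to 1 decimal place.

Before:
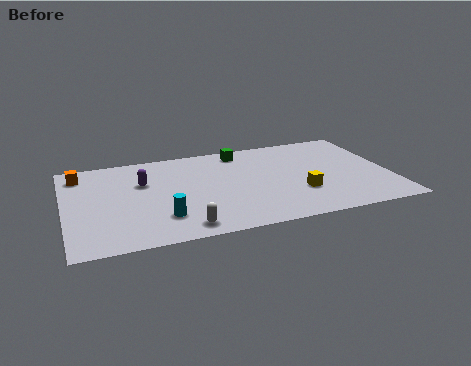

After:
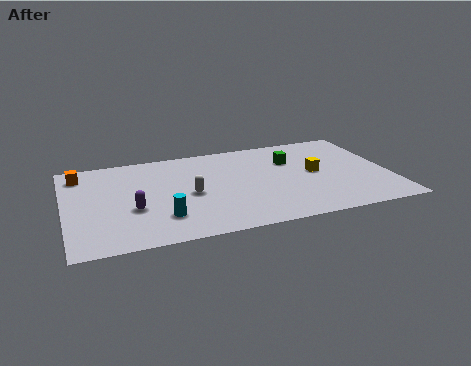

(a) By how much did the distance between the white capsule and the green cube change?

-1.8

They were about 7.2 units apart before and 5.4 after — 1.8 units closer together.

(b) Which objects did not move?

the orange cube and the cyan cylinder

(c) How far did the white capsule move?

2.9

The white capsule moved from about (5.3, 1.1) to (5.8, 4.0), a distance of √(0.5² + 2.9²) ≈ 2.9.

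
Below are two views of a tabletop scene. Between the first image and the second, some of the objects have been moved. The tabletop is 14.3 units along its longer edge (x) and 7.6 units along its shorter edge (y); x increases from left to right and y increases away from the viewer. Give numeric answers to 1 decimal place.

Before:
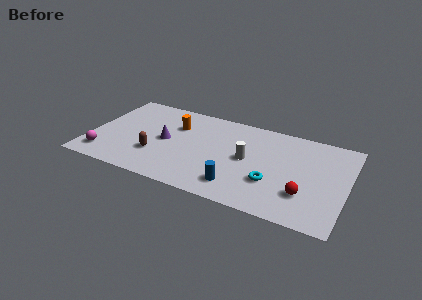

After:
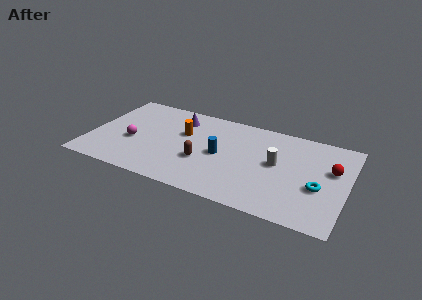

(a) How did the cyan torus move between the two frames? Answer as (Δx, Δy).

(2.5, 0.5)

The cyan torus was at about (10.3, 2.5) and moved to about (12.8, 3.0).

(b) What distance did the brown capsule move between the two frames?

2.6

The brown capsule moved from about (3.8, 2.4) to (6.4, 2.8), a distance of √(2.6² + 0.4²) ≈ 2.6.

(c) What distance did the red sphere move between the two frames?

2.8

The red sphere was near (12.1, 2.2) before and (13.4, 4.7) after, so it travelled √(1.3² + 2.5²) ≈ 2.8 units.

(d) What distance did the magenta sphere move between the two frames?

2.2

The magenta sphere was near (1.0, 1.4) before and (2.4, 3.1) after, so it travelled √(1.4² + 1.7²) ≈ 2.2 units.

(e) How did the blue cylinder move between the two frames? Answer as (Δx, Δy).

(-1.2, 2.2)

From the two frames, the blue cylinder sits at roughly (8.5, 1.5) before and (7.3, 3.7) after.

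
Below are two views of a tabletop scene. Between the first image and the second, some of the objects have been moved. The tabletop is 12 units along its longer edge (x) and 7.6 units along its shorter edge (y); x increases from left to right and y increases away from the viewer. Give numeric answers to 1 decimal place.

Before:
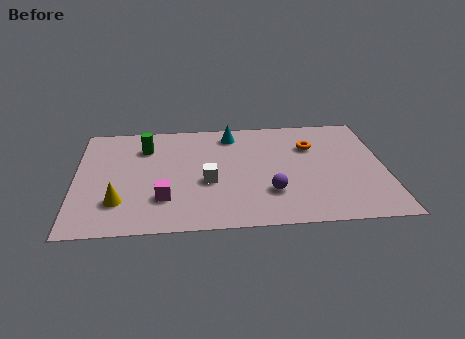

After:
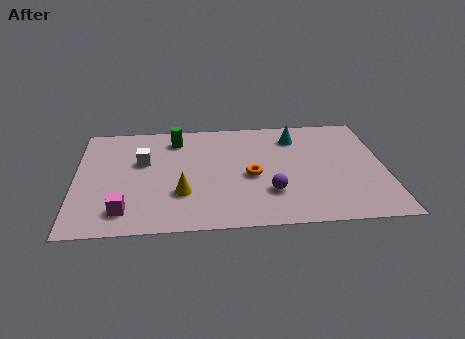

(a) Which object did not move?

the purple sphere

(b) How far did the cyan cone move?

2.5

From (6.1, 6.4) to (8.6, 6.0), the cyan cone covered √(2.5² + 0.4²) ≈ 2.5 units.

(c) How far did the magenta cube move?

1.7

From (3.4, 2.1) to (1.9, 1.4), the magenta cube covered √(1.5² + 0.7²) ≈ 1.7 units.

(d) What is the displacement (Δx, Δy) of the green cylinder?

(1.2, 0.5)

The green cylinder started near (2.7, 5.7) and ended near (3.9, 6.2).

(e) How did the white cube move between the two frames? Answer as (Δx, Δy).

(-2.5, 1.6)

From the two frames, the white cube sits at roughly (5.1, 3.1) before and (2.6, 4.7) after.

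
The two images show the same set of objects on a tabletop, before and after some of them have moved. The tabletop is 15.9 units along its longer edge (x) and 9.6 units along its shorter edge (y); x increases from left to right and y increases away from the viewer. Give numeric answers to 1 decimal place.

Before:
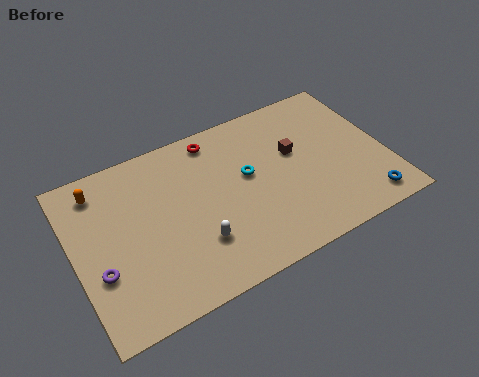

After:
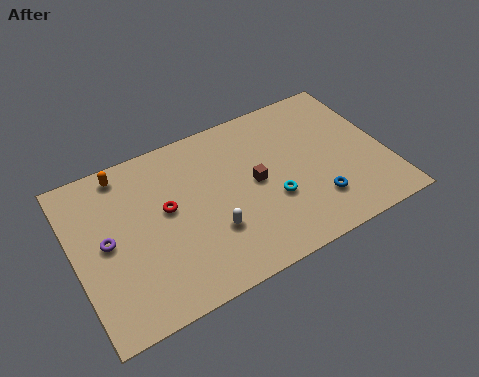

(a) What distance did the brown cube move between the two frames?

2.4

The brown cube moved from about (11.4, 5.8) to (9.2, 4.9), a distance of √(2.2² + 0.9²) ≈ 2.4.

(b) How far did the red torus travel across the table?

4.2

The red torus moved from about (7.6, 8.4) to (4.7, 5.4), a distance of √(2.9² + 3.0²) ≈ 4.2.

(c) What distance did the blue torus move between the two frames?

2.6

From (14.4, 1.3) to (12.0, 2.4), the blue torus covered √(2.4² + 1.1²) ≈ 2.6 units.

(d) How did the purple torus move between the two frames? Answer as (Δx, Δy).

(0.5, 1.5)

The purple torus was at about (1.1, 3.4) and moved to about (1.6, 4.9).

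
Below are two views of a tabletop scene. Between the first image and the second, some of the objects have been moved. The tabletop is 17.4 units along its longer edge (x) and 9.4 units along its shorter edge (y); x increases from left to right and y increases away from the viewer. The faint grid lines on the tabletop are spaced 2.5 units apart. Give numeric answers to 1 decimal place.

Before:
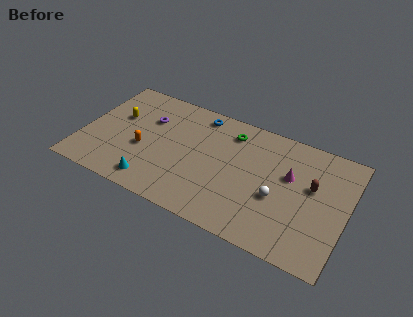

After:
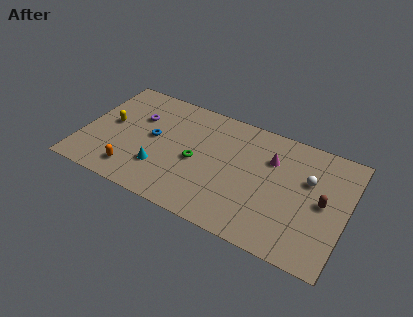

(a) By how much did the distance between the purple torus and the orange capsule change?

+2.0

The distance was about 2.6 in the first image and 4.6 in the second, so they moved 2.0 units further apart.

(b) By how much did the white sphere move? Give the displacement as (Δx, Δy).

(1.8, 2.2)

From the two frames, the white sphere sits at roughly (13.0, 3.8) before and (14.8, 6.0) after.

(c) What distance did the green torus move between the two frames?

3.8

The green torus moved from about (9.5, 7.6) to (7.6, 4.3), a distance of √(1.9² + 3.3²) ≈ 3.8.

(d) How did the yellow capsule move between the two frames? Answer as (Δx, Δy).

(-0.4, -0.8)

From the two frames, the yellow capsule sits at roughly (2.1, 5.8) before and (1.7, 5.0) after.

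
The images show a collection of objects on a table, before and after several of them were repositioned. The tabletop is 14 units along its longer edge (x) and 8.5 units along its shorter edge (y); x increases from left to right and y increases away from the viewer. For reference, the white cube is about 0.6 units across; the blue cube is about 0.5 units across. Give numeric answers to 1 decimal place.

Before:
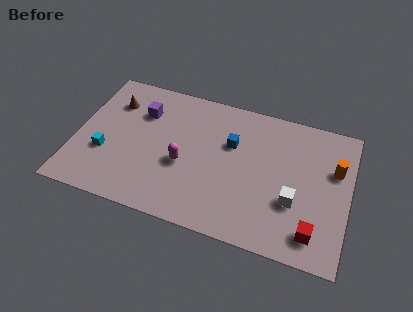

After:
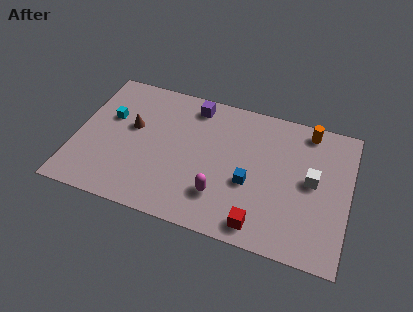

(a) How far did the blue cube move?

2.4

The blue cube moved from about (7.9, 5.5) to (9.0, 3.4), a distance of √(1.1² + 2.1²) ≈ 2.4.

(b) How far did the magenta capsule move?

2.4

The magenta capsule was near (5.6, 3.5) before and (7.6, 2.2) after, so it travelled √(2.0² + 1.3²) ≈ 2.4 units.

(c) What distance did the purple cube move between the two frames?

2.9

From (3.2, 6.1) to (5.8, 7.3), the purple cube covered √(2.6² + 1.2²) ≈ 2.9 units.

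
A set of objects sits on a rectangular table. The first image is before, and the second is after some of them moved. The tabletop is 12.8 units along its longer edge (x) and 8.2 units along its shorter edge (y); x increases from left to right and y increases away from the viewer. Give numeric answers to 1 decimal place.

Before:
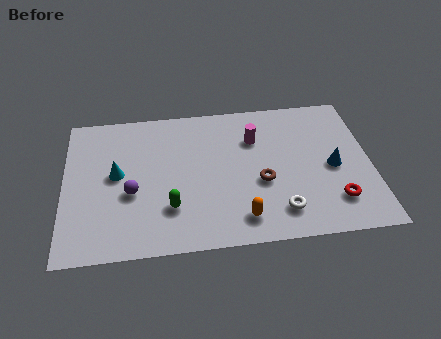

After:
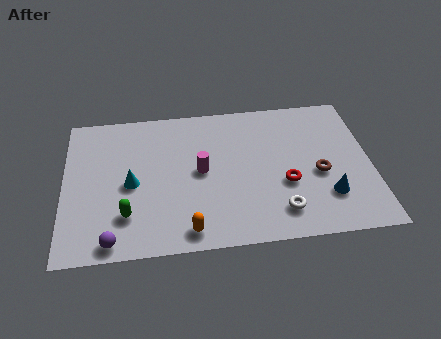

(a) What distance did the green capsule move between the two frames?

1.8

The green capsule was near (4.4, 2.3) before and (2.6, 2.1) after, so it travelled √(1.8² + 0.2²) ≈ 1.8 units.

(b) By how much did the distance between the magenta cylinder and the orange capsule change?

-1.2

They were about 4.5 units apart before and 3.3 after — 1.2 units closer together.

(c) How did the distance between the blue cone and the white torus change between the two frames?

-1.1

They were about 3.2 units apart before and 2.1 after — 1.1 units closer together.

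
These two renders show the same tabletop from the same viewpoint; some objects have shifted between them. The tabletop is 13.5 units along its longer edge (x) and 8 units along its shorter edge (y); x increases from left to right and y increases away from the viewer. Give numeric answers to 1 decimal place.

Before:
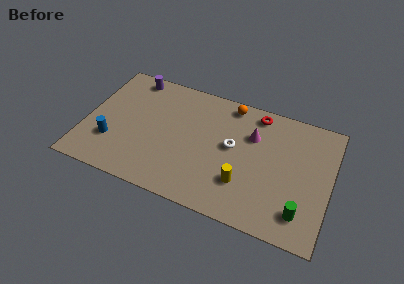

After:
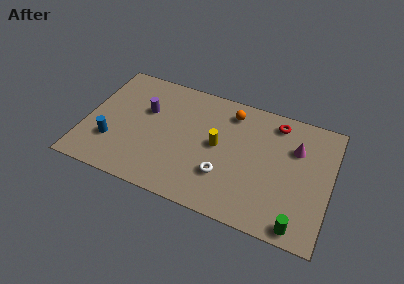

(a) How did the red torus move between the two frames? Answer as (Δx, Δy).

(1.1, -0.2)

From the two frames, the red torus sits at roughly (9.2, 7.0) before and (10.3, 6.8) after.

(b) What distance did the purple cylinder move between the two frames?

2.2

The purple cylinder moved from about (2.2, 7.1) to (3.2, 5.1), a distance of √(1.0² + 2.0²) ≈ 2.2.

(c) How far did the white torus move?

2.0

From (8.1, 4.4) to (7.8, 2.4), the white torus covered √(0.3² + 2.0²) ≈ 2.0 units.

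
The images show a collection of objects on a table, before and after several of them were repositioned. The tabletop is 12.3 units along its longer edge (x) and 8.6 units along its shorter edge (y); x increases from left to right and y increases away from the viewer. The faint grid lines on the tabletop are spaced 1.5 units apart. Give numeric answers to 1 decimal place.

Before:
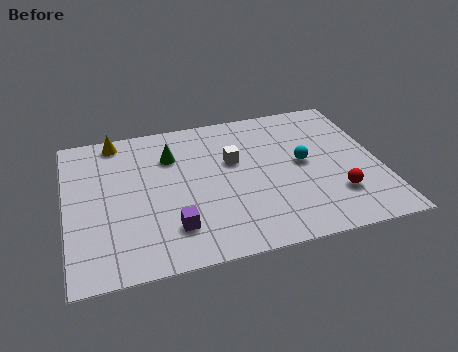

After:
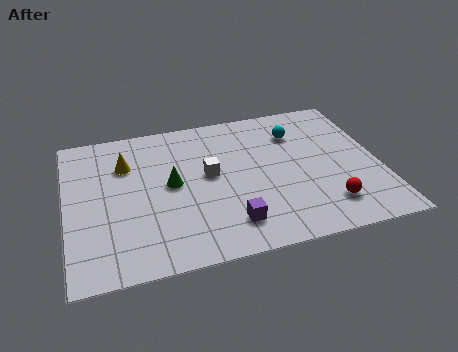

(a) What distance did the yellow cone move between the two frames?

1.6

The yellow cone was near (2.1, 7.7) before and (2.4, 6.1) after, so it travelled √(0.3² + 1.6²) ≈ 1.6 units.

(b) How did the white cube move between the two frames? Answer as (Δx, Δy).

(-1.0, -0.6)

The white cube started near (6.6, 5.3) and ended near (5.6, 4.7).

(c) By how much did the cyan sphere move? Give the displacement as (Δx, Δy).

(-0.1, 1.9)

The cyan sphere was at about (9.3, 4.5) and moved to about (9.2, 6.4).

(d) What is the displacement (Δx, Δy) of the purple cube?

(2.2, -0.3)

The purple cube was at about (4.0, 2.0) and moved to about (6.2, 1.7).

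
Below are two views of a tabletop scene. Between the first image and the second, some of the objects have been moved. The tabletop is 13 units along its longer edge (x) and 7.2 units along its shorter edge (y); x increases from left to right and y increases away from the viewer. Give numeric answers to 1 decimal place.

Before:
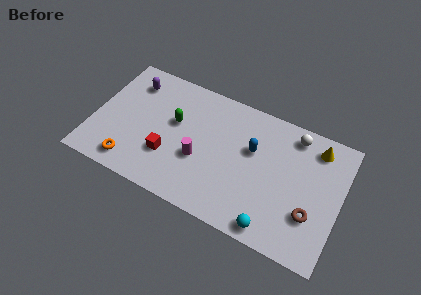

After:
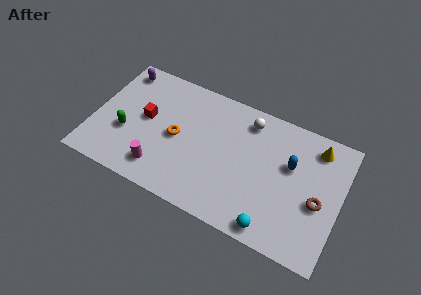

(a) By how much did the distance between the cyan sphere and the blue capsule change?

-0.3

They were about 4.0 units apart before and 3.7 after — 0.3 units closer together.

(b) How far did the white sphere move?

2.4

The white sphere moved from about (10.3, 6.2) to (7.9, 6.0), a distance of √(2.4² + 0.2²) ≈ 2.4.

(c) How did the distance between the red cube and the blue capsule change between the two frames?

+2.9

The distance was about 4.7 in the first image and 7.6 in the second, so they moved 2.9 units further apart.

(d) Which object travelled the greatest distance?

the orange torus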